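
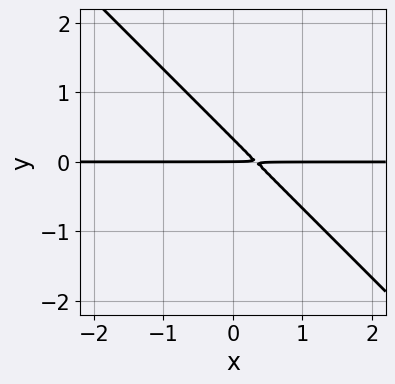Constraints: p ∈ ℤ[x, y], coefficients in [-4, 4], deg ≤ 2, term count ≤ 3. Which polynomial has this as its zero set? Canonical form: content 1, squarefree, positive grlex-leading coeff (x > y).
(a) The degree is 2 — the shape is more complex than any degree-1 curve.
(b) From the visible intercepts: the visible x-axis segment lies entirely on the curve; it crosses the y-axis at the gridline y = 0.
(c) Solving for integer coefficients yields p as stated.

3*x*y + 3*y^2 - y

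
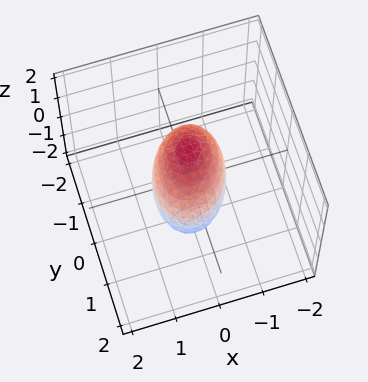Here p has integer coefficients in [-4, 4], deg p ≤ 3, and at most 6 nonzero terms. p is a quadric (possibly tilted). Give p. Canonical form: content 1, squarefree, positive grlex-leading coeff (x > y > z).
The degree is 2 — the shape is more complex than any degree-1 surface.
From the axis intercepts and sections: the z-axis gridline crossings are at z ∈ {-1, 1}; the y-axis gridline crossings are at y ∈ {-1, 1}.
Assembling these constraints gives the stated polynomial.

3*x^2 - x*y + 2*y^2 + y*z + 2*z^2 - 2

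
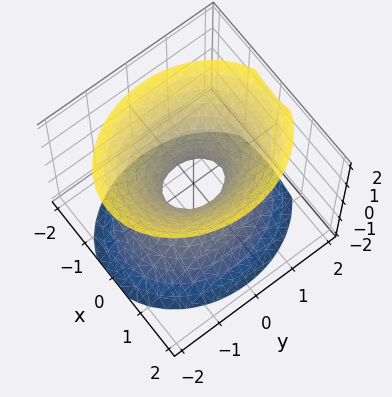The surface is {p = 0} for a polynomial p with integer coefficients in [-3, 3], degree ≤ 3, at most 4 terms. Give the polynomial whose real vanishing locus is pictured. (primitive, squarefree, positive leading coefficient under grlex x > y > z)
3*x^2 + 2*y^2 - 2*z^2 - 1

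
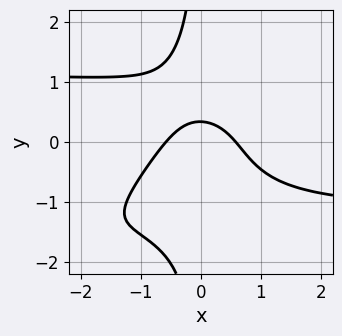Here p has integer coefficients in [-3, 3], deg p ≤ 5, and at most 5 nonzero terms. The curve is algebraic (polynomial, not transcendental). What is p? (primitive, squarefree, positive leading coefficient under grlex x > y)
(a) Degree: the shape is more complex than any degree-3 curve, so deg p = 4.
(b) Matching integer coefficients to the picture gives p.

2*x^2*y^2 - 2*x*y^3 - 3*x^2 - 3*y + 1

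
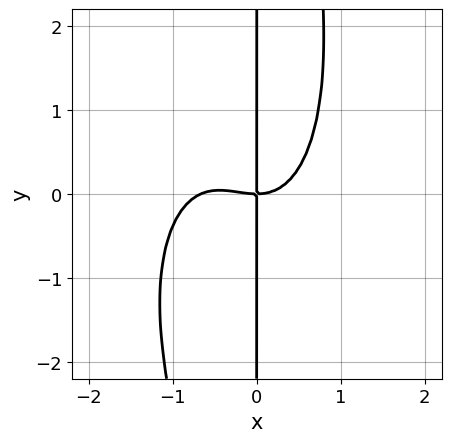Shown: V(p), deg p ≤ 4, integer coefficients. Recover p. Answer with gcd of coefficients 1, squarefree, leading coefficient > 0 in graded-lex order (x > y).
(a) deg p = 4.
(b) From the axis intercepts and sections: one x-axis crossing is at x = 0; every point of the y-axis in the box is on the curve.
(c) Together with the visible shape, these determine p as stated.

3*x^4 + x^2*y^2 + 2*x^3 - 3*x*y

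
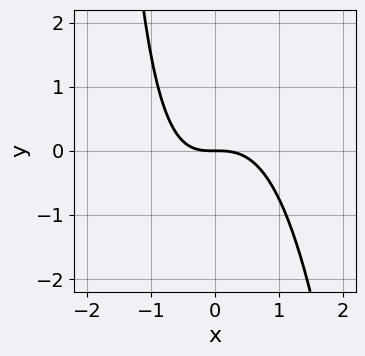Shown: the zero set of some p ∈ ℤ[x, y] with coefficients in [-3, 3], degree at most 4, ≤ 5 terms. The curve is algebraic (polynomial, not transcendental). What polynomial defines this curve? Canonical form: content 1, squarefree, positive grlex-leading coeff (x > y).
3*x^3 + x*y + 3*y

1. Degree: the shape is more complex than any degree-2 curve, so deg p = 3.
2. Against the integer gridlines: it crosses the x-axis at the gridline x = 0; one y-axis crossing is at y = 0.
3. Assembling these constraints gives the stated polynomial.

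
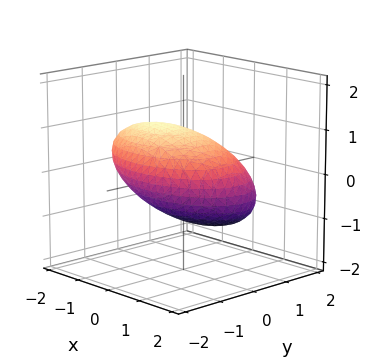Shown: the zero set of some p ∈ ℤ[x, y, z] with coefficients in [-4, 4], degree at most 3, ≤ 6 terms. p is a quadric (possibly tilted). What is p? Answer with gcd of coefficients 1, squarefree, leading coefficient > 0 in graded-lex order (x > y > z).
First, the degree is 2 — a generic line meets the surface in up to 2 points.
Then, from the axis intercepts and sections: the z-axis gridline crossings are at z ∈ {-1, 1}.
Finally, putting this together gives p.

x^2 + x*z + 2*y^2 + y*z + 3*z^2 - 3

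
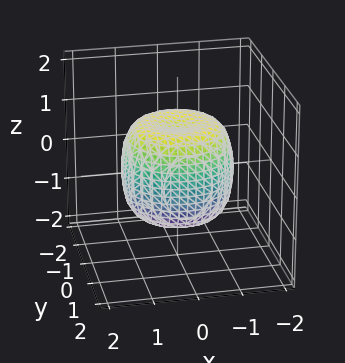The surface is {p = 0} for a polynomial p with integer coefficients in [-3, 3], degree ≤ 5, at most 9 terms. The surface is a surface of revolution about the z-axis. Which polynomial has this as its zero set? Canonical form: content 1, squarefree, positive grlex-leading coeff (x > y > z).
The degree is 4 — the shape is more complex than any degree-3 surface.
Symmetry: the z-axis is an axis of rotation, so x and y enter only as x² + y².
Against the integer gridlines: the z-axis gridline crossings are at z ∈ {-1, 1}; a circular section at z = -1 has radius exactly 1.
The integer polynomial consistent with all of this is the stated p.

x^4 + 2*x^2*y^2 + y^4 - x^2 - y^2 + z^2 - 1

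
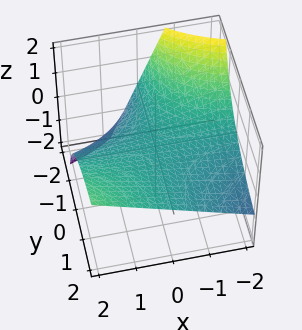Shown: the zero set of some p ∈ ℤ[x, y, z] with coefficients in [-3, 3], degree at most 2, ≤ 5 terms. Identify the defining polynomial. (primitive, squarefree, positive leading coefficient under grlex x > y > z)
1. deg p = 2. No degree-1 surface has this shape.
2. Observable constraints: it crosses the z-axis at the gridline z = 0; every point of the y-axis in the box is on the surface; every point of the x-axis in the box is on the surface.
3. Assembling these constraints gives the stated polynomial.

x*y - y*z - 3*z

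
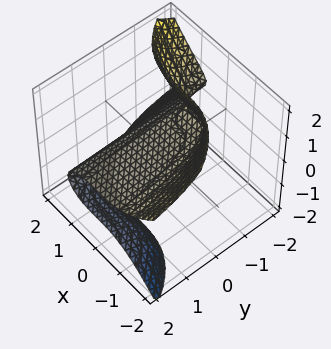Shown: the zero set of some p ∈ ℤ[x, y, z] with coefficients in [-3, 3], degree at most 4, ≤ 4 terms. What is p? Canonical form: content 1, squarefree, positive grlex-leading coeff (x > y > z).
x^3 + 2*y*z^2 + 3*z - 1

Degree: no degree-2 surface has this shape, so deg p = 3.
From the axis intercepts and sections: no y-intercept at any integer in the box; one x-axis crossing is at x = 1.
Matching integer coefficients to the picture gives p.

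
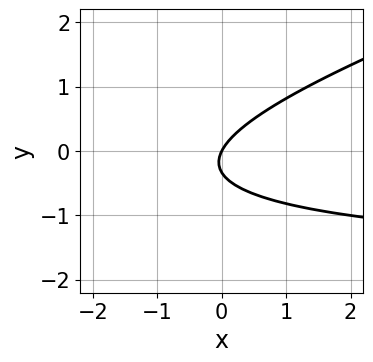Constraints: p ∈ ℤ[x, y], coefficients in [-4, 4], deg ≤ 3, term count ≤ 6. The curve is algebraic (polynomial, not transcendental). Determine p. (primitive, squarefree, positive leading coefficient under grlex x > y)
x*y - 3*y^2 + 2*x - y

First, degree: a generic line meets the curve in up to 2 points, so deg p = 2.
Next, checking where it meets the axes: one y-axis crossing is at y = 0; one x-axis crossing is at x = 0.
Finally, the integer polynomial consistent with all of this is the stated p.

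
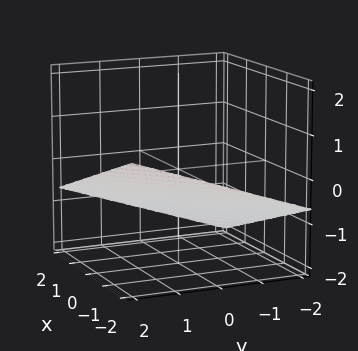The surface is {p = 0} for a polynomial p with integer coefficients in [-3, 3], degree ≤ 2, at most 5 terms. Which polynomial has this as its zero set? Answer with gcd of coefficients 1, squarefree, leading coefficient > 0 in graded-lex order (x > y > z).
x - y + 3*z + 2

1. deg p = 1.
2. From the visible intercepts: it meets the y-axis at y = 2 (among the integer gridlines); one x-axis crossing is at x = -2.
3. The integer polynomial consistent with all of this is the stated p.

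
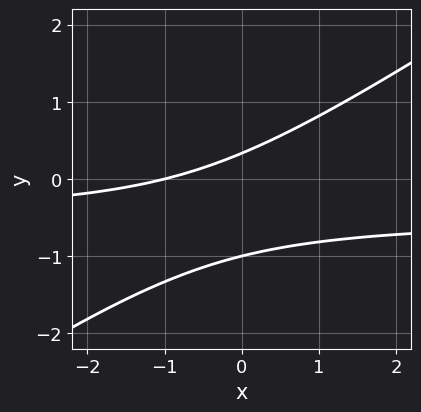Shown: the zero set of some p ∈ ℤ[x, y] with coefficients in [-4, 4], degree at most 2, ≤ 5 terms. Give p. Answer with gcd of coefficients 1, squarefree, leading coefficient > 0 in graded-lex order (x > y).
2*x*y - 3*y^2 + x - 2*y + 1

(a) The degree is 2 — a generic line meets the curve in up to 2 points.
(b) Observable constraints: it meets the y-axis at y = -1 (among the integer gridlines); it crosses the x-axis at the gridline x = -1.
(c) Fitting integer coefficients to these (and the overall shape) gives p.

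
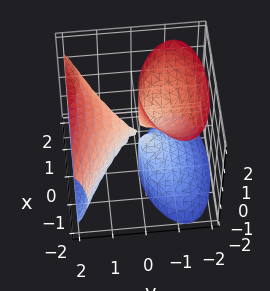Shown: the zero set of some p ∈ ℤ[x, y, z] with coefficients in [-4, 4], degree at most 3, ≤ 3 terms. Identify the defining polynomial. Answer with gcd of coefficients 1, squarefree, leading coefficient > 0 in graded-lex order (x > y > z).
First, there are 3 components. Treating them together as one polynomial.
Next, the degree is 3 — the shape is more complex than any degree-2 surface.
Next, checking where it meets the axes: one x-axis crossing is at x = 0; it crosses the y-axis at the gridline y = 0; the visible z-axis segment lies entirely on the surface.
Finally, putting this together gives p.

y^3 - y*z^2 - x^2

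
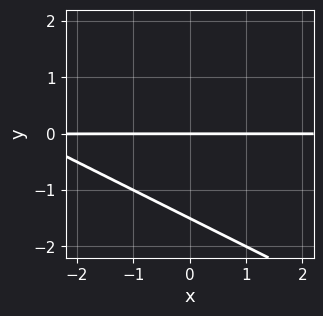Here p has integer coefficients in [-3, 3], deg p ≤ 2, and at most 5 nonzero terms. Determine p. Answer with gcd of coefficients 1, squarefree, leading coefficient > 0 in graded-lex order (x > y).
x*y + 2*y^2 + 3*y

(a) deg p = 2. The shape is more complex than any degree-1 curve.
(b) From the axis intercepts and sections: the visible x-axis segment lies entirely on the curve; one y-axis crossing is at y = 0.
(c) Putting this together gives p.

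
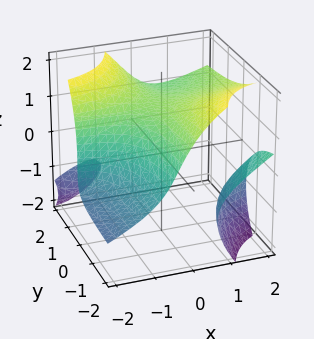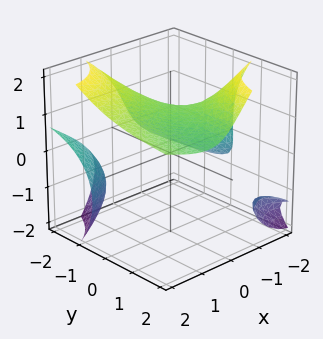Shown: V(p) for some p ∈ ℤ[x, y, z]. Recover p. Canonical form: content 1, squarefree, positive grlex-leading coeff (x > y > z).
x^2*y - 2*x*y*z - z^3 + x + 2

1. There are 3 components. They look like related sheets of one shape, so recover p as a whole.
2. Degree: no degree-2 surface has this shape, so deg p = 3.
3. Observable constraints: it crosses the x-axis at the gridline x = -2; it misses every integer gridline on the y-axis.
4. Solving for integer coefficients yields p as stated.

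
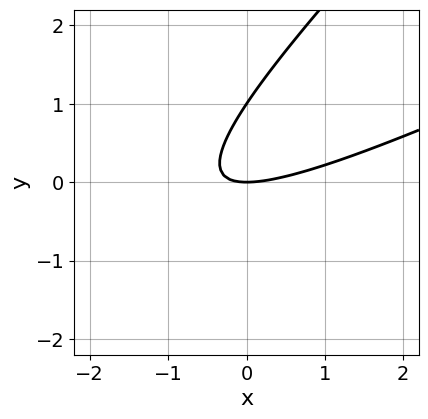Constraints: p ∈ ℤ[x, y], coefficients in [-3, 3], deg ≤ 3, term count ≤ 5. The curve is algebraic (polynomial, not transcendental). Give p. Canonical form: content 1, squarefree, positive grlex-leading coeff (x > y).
x^2 - 3*x*y + 2*y^2 - 2*y

(a) The degree is 2 — no degree-1 curve has this shape.
(b) From the axis intercepts and sections: it crosses the x-axis at the gridline x = 0; the y-axis gridline crossings are at y ∈ {0, 1}.
(c) The integer polynomial consistent with all of this is the stated p.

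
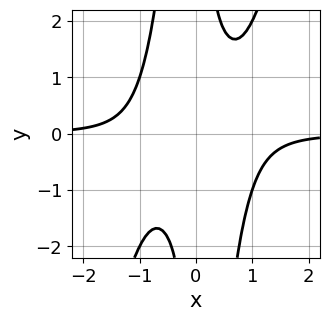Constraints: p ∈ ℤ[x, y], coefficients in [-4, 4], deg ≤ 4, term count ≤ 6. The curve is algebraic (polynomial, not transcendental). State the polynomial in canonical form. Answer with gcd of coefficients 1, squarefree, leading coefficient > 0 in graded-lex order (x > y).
Degree: no degree-3 curve has this shape, so deg p = 4.
Reading off the gridlines: no y-intercept at any integer in the box; no x-intercept at any integer in the box.
Assembling these constraints gives the stated polynomial.

3*x^3*y - x^2*y^2 - 2*x*y + 2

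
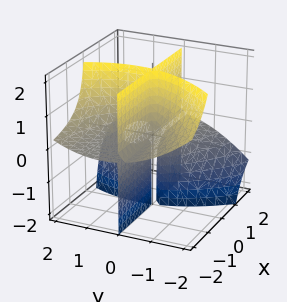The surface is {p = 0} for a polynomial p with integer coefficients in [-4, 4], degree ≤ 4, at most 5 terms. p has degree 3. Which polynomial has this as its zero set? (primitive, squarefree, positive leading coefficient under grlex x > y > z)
3*x*y*z + y^3 - y^2

First, there are 3 components. Treating them together as one polynomial.
Then, the degree is 3 — no degree-2 surface has this shape.
Then, from the visible intercepts: every point of the x-axis in the box is on the surface; one y-axis crossing is at y = 1; every point of the z-axis in the box is on the surface.
Finally, fitting integer coefficients to these (and the overall shape) gives p.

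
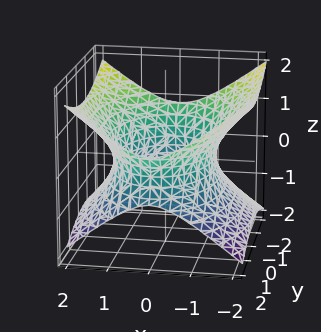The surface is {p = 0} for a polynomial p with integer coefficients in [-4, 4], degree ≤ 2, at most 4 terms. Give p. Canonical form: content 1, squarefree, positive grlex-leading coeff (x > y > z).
2*x^2 + y^2 - 3*z^2 - 3

Degree: one connected sheet with a waist; a quadric, so deg p = 2.
Symmetries: the y ↦ −y reflection is a symmetry, so y appears only in even powers; it's symmetric under x → −x, forcing even powers of x; mirror symmetry z ↦ −z ⇒ only even powers of z.
Against the integer gridlines: no z-intercept at any integer in the box.
The integer polynomial consistent with all of this is the stated p.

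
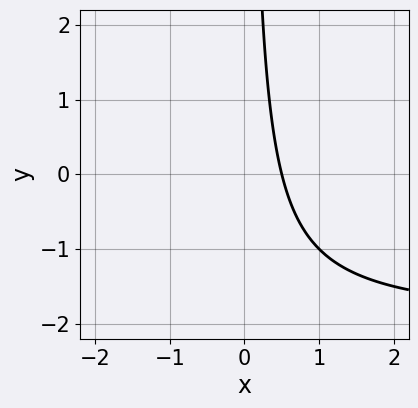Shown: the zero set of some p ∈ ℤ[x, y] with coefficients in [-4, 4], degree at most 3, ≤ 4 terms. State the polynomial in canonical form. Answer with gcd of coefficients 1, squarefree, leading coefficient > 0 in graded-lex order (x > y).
x*y + 2*x - 1

First, deg p = 2. No degree-1 curve has this shape.
Then, from the axis intercepts and sections: it misses every integer gridline on the y-axis.
Finally, matching integer coefficients to the picture gives p.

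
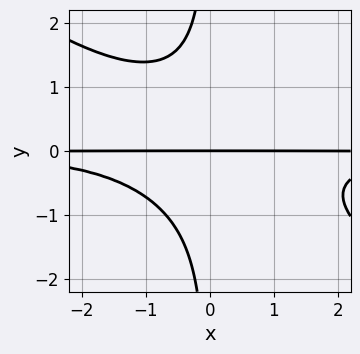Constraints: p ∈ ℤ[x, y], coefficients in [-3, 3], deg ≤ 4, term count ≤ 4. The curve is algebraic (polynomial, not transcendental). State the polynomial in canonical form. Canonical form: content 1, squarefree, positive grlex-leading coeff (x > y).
2*x^2*y^2 + 3*x*y^3 + 3*y

First, the degree is 4 — the shape is more complex than any degree-3 curve.
Next, observable constraints: it meets the y-axis at y = 0 (among the integer gridlines); the visible x-axis segment lies entirely on the curve.
Finally, fitting integer coefficients to these (and the overall shape) gives p.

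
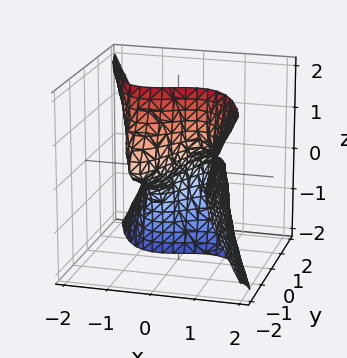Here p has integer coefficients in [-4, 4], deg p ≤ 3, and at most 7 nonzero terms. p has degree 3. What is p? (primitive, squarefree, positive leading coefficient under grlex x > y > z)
1. deg p = 3.
2. From the axis intercepts and sections: it meets the z-axis at z = 0 (among the integer gridlines); one y-axis crossing is at y = 0; the x-axis gridline crossings are at x ∈ {-1, 0, 1}.
3. Fitting integer coefficients to these (and the overall shape) gives p.

3*x^3 + 2*y*z^2 - 3*x + y + 2*z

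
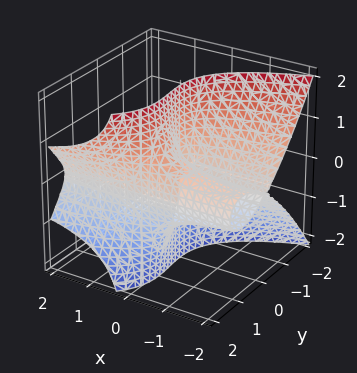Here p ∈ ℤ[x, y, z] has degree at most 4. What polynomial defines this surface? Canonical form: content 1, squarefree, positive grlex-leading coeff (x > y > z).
(a) The degree is 3 — the shape is more complex than any degree-2 surface.
(b) From the visible intercepts: the visible x-axis segment lies entirely on the surface; every point of the z-axis in the box is on the surface.
(c) Together with the visible shape, these determine p as stated.

3*x*z^2 - 2*y^3 + 3*y^2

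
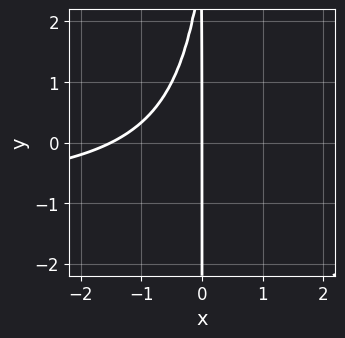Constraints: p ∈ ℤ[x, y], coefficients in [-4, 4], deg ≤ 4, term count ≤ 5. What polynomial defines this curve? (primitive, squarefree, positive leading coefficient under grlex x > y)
1. deg p = 3. No degree-2 curve has this shape.
2. Reading off the gridlines: it meets the x-axis at x = 0 (among the integer gridlines); every point of the y-axis in the box is on the curve.
3. Putting this together gives p.

2*x^2*y + 2*x^2 - x*y + 3*x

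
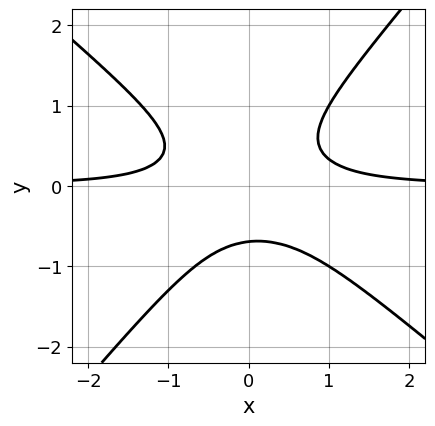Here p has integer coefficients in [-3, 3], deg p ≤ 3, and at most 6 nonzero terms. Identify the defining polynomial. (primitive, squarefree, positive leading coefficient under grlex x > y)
3*x^2*y + x*y^2 - 3*y^3 - 1

First, degree: no degree-2 curve has this shape, so deg p = 3.
Next, checking where it meets the axes: the curve avoids every integer x-axis point in the box.
Finally, these observations pin down the coefficients.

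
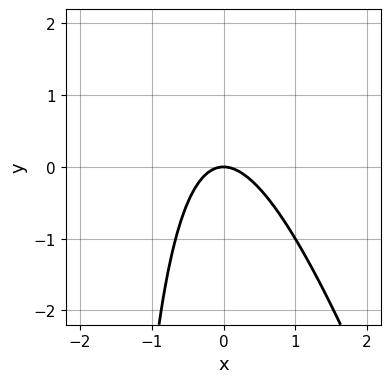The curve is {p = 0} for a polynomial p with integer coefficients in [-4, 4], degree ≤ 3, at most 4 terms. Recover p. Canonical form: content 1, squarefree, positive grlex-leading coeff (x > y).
3*x^2 + x*y + 2*y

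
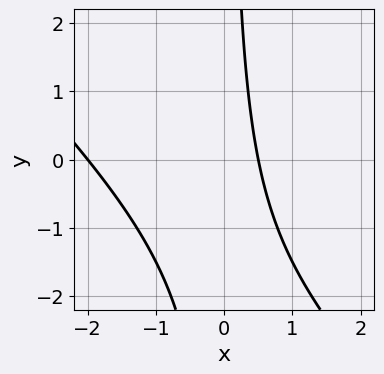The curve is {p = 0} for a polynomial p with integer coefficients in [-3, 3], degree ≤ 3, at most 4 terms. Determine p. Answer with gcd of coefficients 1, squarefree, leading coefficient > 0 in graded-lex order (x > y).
deg p = 2.
From the axis intercepts and sections: it misses every integer gridline on the y-axis; it crosses the x-axis at the gridline x = -2.
These observations pin down the coefficients.

2*x^2 + 2*x*y + 3*x - 2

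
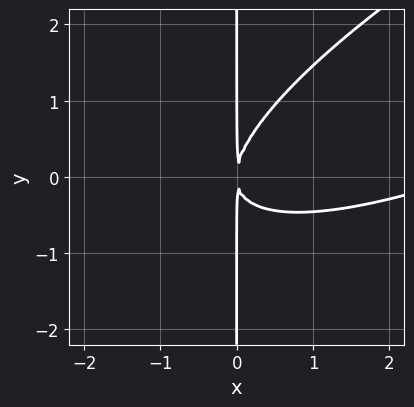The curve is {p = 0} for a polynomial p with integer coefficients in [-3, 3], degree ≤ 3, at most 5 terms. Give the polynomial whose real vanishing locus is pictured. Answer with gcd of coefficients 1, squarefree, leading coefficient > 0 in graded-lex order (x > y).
First, degree: the shape is more complex than any degree-2 curve, so deg p = 3.
Then, observable constraints: the visible y-axis segment lies entirely on the curve.
Finally, assembling these constraints gives the stated polynomial.

x^3 - 3*x^2*y + 3*x*y^2 - 3*x^2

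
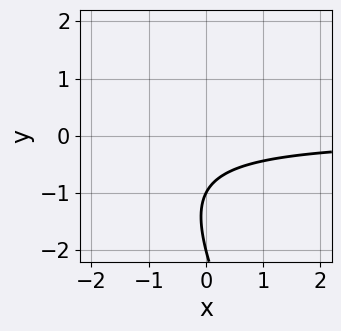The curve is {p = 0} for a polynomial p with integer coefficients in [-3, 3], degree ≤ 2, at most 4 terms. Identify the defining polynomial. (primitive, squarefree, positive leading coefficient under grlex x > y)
(a) The degree is 2 — the shape is more complex than any degree-1 curve.
(b) From the axis intercepts and sections: the y-axis gridline crossings are at y ∈ {-2, -1}; it misses every integer gridline on the x-axis.
(c) These observations pin down the coefficients.

2*x*y + y^2 + 3*y + 2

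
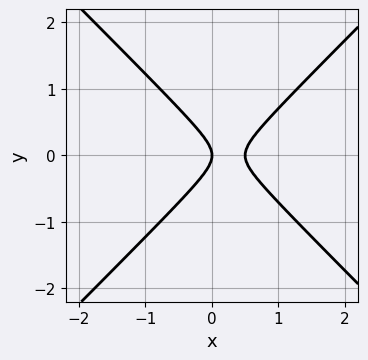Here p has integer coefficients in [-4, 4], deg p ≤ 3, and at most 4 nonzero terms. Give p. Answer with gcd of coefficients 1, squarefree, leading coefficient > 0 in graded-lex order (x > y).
2*x^2 - 2*y^2 - x

(a) The degree is 2 — no degree-1 curve has this shape.
(b) Symmetries: the y ↦ −y reflection is a symmetry, so y appears only in even powers.
(c) Checking where it meets the axes: one x-axis crossing is at x = 0; it meets the y-axis at y = 0 (among the integer gridlines).
(d) Fitting integer coefficients to these (and the overall shape) gives p.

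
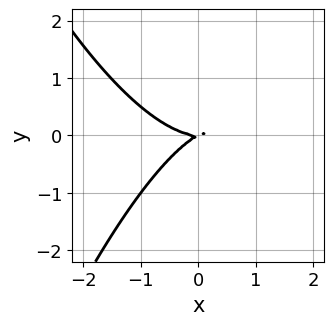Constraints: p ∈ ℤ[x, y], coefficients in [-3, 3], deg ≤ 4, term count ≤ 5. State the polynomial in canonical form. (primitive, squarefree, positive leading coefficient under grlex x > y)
x^3 - x*y + 2*y^2

(a) The degree is 3 — no degree-2 curve has this shape.
(b) Checking where it meets the axes: it crosses the y-axis at the gridline y = 0; it crosses the x-axis at the gridline x = 0.
(c) Assembling these constraints gives the stated polynomial.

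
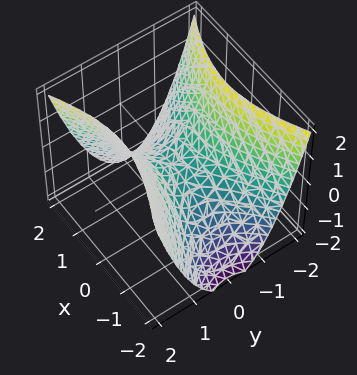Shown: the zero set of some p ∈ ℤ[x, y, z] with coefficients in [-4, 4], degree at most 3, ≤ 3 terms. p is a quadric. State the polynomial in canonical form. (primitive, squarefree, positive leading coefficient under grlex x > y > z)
First, deg p = 2.
Next, symmetries: the y ↦ −y reflection is a symmetry, so y appears only in even powers; the x ↦ −x reflection is a symmetry, so x appears only in even powers.
Then, observable constraints: it meets the y-axis at y = 0 (among the integer gridlines); it crosses the z-axis at the gridline z = 0; one x-axis crossing is at x = 0.
Finally, assembling these constraints gives the stated polynomial.

x^2 - 2*y^2 + 2*z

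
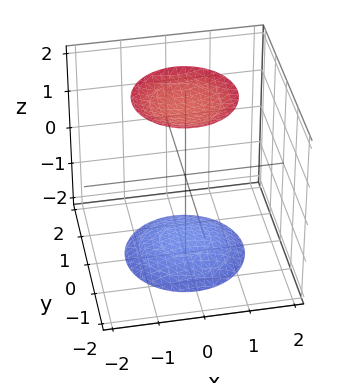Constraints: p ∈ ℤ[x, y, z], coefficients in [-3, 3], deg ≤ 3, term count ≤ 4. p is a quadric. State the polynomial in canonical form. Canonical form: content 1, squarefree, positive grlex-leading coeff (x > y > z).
There are 2 components.
Degree: two separate bowl-shaped sheets opening away from each other; a quadric, so deg p = 2.
Symmetries: every cross-section ⟂ z is a circle, so x, y appear only via x² + y²; mirror symmetry z ↦ −z ⇒ only even powers of z.
From the visible intercepts: it misses every integer gridline on the x-axis; a circular section at z = 2 has radius exactly 1; the surface avoids every integer y-axis point in the box.
These observations pin down the coefficients.

x^2 + y^2 - z^2 + 3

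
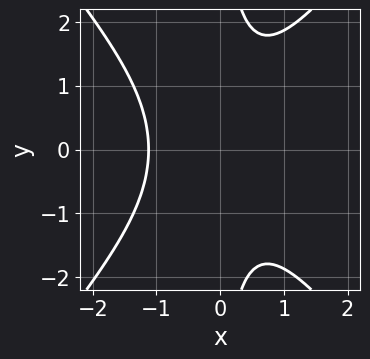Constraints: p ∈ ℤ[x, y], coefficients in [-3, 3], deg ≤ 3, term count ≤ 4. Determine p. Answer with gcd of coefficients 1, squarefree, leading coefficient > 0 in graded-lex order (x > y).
(a) Degree: no degree-2 curve has this shape, so deg p = 3.
(b) Symmetries: it's symmetric under y → −y, forcing even powers of y.
(c) Reading off the gridlines: no y-intercept at any integer in the box.
(d) Fitting integer coefficients to these (and the overall shape) gives p.

3*x^3 - 2*x*y^2 + x^2 + 3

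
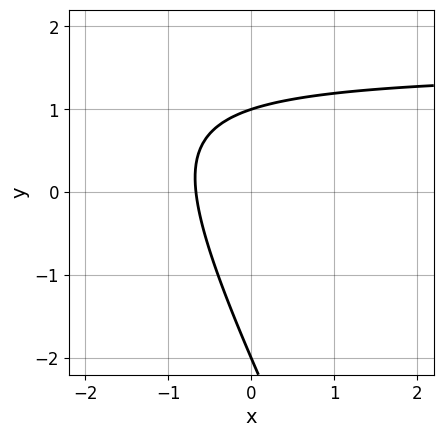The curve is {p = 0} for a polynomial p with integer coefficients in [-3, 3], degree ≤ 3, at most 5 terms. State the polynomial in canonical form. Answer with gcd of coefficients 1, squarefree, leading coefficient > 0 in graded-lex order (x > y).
2*x*y + y^2 - 3*x + y - 2

deg p = 2. The shape is more complex than any degree-1 curve.
Against the integer gridlines: among the integer gridlines, it crosses the y-axis at y ∈ {-2, 1}.
Together with the visible shape, these determine p as stated.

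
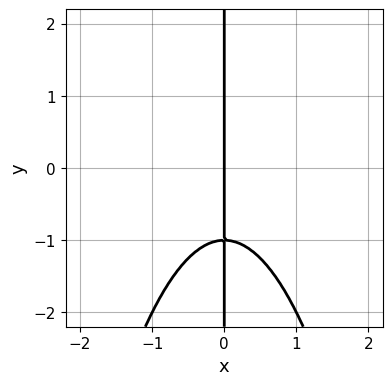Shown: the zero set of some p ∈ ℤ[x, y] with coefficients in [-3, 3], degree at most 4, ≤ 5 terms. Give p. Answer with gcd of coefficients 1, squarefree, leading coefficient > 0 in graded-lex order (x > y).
x^3 + x*y + x

1. The degree is 3 — the shape is more complex than any degree-2 curve.
2. Observable constraints: the visible y-axis segment lies entirely on the curve; it crosses the x-axis at the gridline x = 0.
3. These observations pin down the coefficients.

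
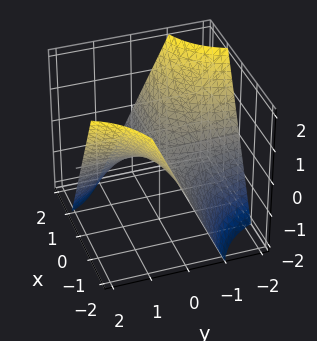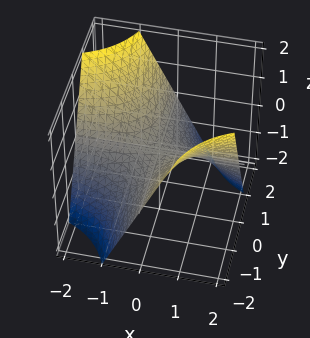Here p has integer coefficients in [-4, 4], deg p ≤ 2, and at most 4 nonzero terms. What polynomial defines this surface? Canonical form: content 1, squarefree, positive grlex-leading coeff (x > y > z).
x*y + z

1. Degree: a hyperbolic paraboloid; a quadric, so deg p = 2.
2. From the axis intercepts and sections: the visible x-axis segment lies entirely on the surface; it meets the z-axis at z = 0 (among the integer gridlines); the visible y-axis segment lies entirely on the surface.
3. Together with the visible shape, these determine p as stated.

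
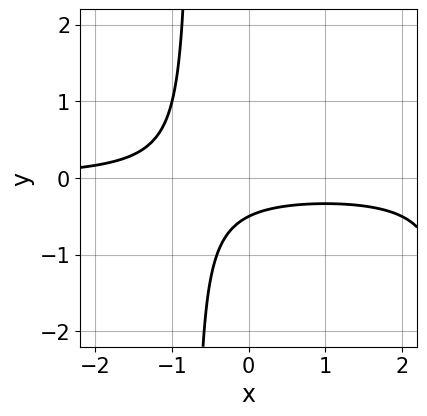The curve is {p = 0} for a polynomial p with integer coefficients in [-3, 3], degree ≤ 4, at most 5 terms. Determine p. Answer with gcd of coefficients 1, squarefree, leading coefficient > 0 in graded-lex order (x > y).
x^2*y - 2*x*y - 2*y - 1

1. The degree is 3 — the shape is more complex than any degree-2 curve.
2. Observable constraints: no x-intercept at any integer in the box.
3. Matching integer coefficients to the picture gives p.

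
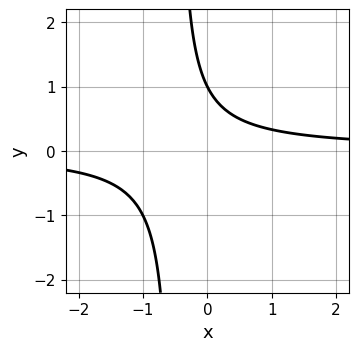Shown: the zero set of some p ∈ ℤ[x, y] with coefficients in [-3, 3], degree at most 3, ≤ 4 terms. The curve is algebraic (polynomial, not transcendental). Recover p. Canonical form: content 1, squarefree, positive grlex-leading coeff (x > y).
2*x*y + y - 1

Degree: the shape is more complex than any degree-1 curve, so deg p = 2.
Observable constraints: it meets the y-axis at y = 1 (among the integer gridlines); it misses every integer gridline on the x-axis.
Putting this together gives p.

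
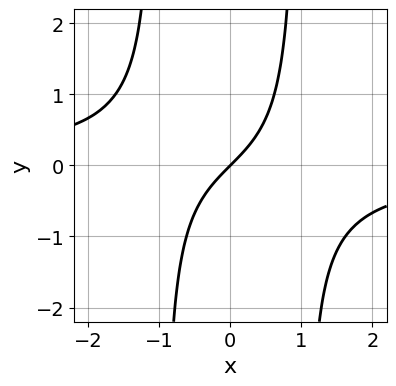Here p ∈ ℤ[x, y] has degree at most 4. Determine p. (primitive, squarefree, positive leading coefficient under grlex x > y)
x^2*y + x - y

1. Degree: no degree-2 curve has this shape, so deg p = 3.
2. From the axis intercepts and sections: it crosses the y-axis at the gridline y = 0; it meets the x-axis at x = 0 (among the integer gridlines).
3. These observations pin down the coefficients.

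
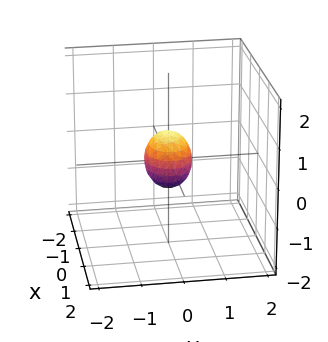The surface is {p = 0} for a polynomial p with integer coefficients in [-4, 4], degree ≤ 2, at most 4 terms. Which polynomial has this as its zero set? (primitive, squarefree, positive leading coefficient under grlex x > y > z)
1. The degree is 2 — bounded and convex; a quadric.
2. Symmetries: the z ↦ −z reflection is a symmetry, so z appears only in even powers; it's symmetric under y → −y, forcing even powers of y; the x ↦ −x reflection is a symmetry, so x appears only in even powers.
3. Assembling these constraints gives the stated polynomial.

2*x^2 + 3*y^2 + 2*z^2 - 1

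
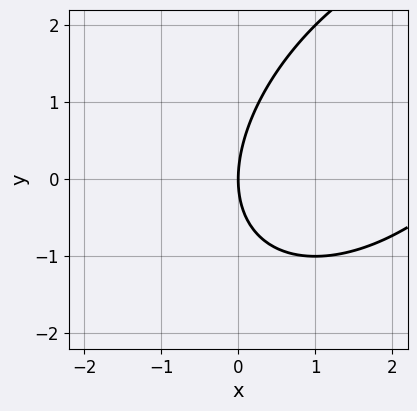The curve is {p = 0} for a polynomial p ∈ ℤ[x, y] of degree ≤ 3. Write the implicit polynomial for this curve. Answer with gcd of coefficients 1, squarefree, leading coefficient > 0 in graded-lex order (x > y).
x^2 - x*y + y^2 - 3*x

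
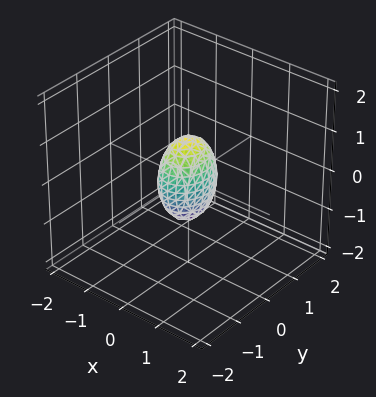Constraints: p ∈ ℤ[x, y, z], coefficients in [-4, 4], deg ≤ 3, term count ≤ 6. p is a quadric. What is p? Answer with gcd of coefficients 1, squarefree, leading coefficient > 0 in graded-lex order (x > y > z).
3*x^2 + 2*y^2 + z^2 - 1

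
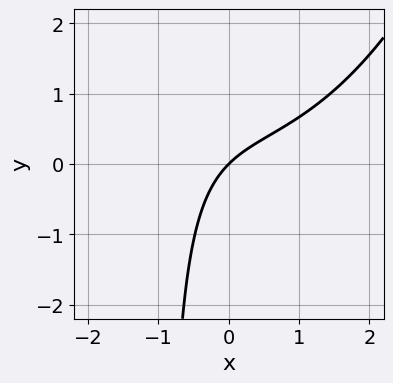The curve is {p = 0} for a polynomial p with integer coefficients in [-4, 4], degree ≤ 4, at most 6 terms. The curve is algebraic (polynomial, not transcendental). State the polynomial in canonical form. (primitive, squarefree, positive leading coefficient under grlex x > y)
(a) deg p = 3. No degree-2 curve has this shape.
(b) Observable constraints: it meets the y-axis at y = 0 (among the integer gridlines); one x-axis crossing is at x = 0.
(c) Solving for integer coefficients yields p as stated.

x^3 - 3*x*y + 3*x - 3*y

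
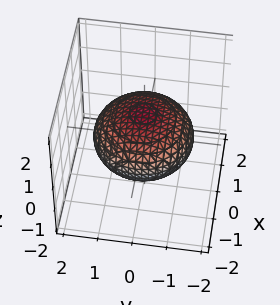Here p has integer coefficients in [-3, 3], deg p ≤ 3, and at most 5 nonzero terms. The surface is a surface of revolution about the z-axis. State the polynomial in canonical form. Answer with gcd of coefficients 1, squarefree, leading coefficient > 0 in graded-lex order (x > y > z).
x^2 + y^2 + 2*z^2 - 2

First, degree: the shape is more complex than any degree-1 surface, so deg p = 2.
Next, symmetry: the z-axis is an axis of rotation, so x and y enter only as x² + y².
Then, from the visible intercepts: a circular section at z = 0 has radius between 1 and 2; the z-axis gridline crossings are at z ∈ {-1, 1}.
Finally, putting this together gives p.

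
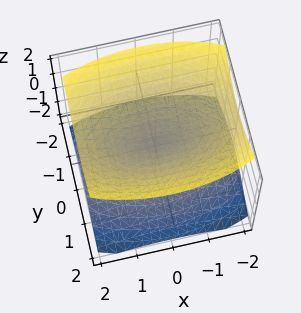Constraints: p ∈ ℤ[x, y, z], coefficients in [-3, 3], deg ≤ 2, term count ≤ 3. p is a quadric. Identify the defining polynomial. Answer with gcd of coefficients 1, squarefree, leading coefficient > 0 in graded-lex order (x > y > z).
x^2 + 3*y^2 - 3*z^2

First, there are 2 components.
Then, degree: two nappes meeting at a single point; a quadric, so deg p = 2.
Then, symmetries: it's symmetric under z → −z, forcing even powers of z; it's symmetric under y → −y, forcing even powers of y; it's symmetric under x → −x, forcing even powers of x.
Then, observable constraints: one x-axis crossing is at x = 0; one z-axis crossing is at z = 0; it crosses the y-axis at the gridline y = 0.
Finally, the integer polynomial consistent with all of this is the stated p.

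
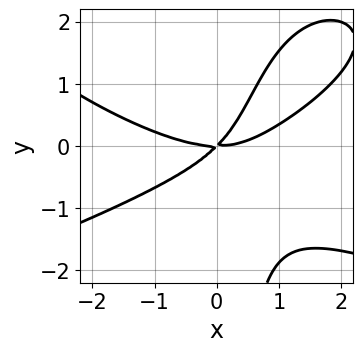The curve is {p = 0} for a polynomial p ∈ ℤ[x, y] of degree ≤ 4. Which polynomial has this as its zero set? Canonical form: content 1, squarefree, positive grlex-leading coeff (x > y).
Degree: a generic line meets the curve in up to 4 points, so deg p = 4.
Observable constraints: it crosses the x-axis at the gridline x = 0; one y-axis crossing is at y = 0.
Assembling these constraints gives the stated polynomial.

x*y^3 + x^3 - 3*x*y^2 - 3*x*y + 3*y^2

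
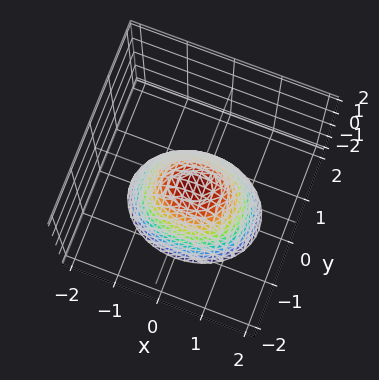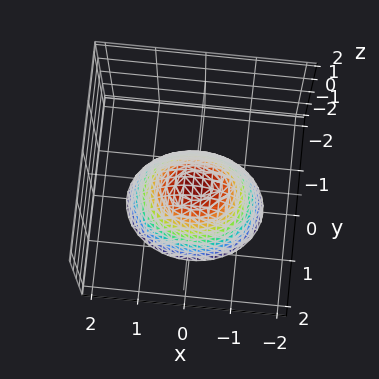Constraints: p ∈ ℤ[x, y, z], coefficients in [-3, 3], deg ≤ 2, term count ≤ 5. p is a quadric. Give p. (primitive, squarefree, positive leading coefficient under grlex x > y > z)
1. deg p = 2. A single bowl opening along one axis; a quadric.
2. Symmetries: the y ↦ −y reflection is a symmetry, so y appears only in even powers; the x ↦ −x reflection is a symmetry, so x appears only in even powers.
3. From the axis intercepts and sections: it crosses the x-axis at the gridline x = 0; it crosses the y-axis at the gridline y = 0.
4. Matching integer coefficients to the picture gives p.

2*x^2 + 3*y^2 + 2*z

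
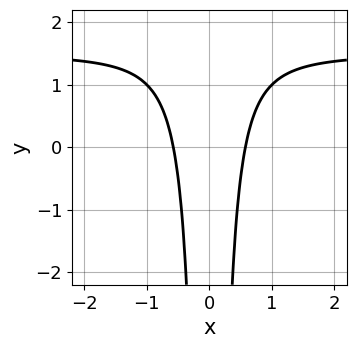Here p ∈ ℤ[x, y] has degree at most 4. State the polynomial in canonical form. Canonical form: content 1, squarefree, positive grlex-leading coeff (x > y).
2*x^2*y - 3*x^2 + 1

(a) Degree: no degree-2 curve has this shape, so deg p = 3.
(b) Symmetries: mirror symmetry x ↦ −x ⇒ only even powers of x.
(c) From the visible intercepts: it misses every integer gridline on the y-axis.
(d) Matching integer coefficients to the picture gives p.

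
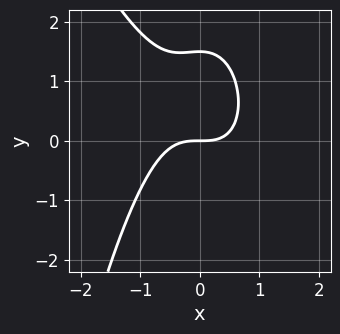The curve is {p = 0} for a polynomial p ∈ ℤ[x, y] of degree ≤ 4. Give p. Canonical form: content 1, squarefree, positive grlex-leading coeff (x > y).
1. Degree: a generic line meets the curve in up to 3 points, so deg p = 3.
2. Against the integer gridlines: it crosses the x-axis at the gridline x = 0; it crosses the y-axis at the gridline y = 0.
3. The integer polynomial consistent with all of this is the stated p.

3*x^3 + x^2*y + 2*y^2 - 3*y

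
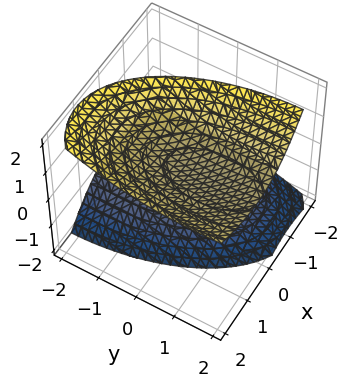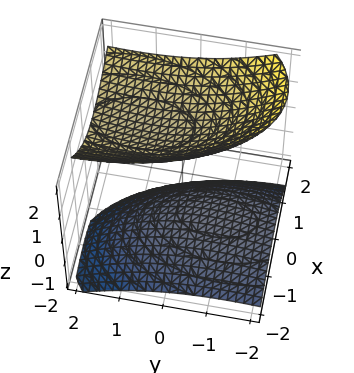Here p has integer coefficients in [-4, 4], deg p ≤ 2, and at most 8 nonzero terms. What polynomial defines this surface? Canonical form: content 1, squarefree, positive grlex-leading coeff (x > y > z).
3*x^2 - 3*x*z + y^2 - 2*y*z - 3*z^2 + 3

There are 2 components.
deg p = 2.
Reading off the gridlines: among the integer gridlines, it crosses the z-axis at z ∈ {-1, 1}; the surface avoids every integer x-axis point in the box; it misses every integer gridline on the y-axis.
The integer polynomial consistent with all of this is the stated p.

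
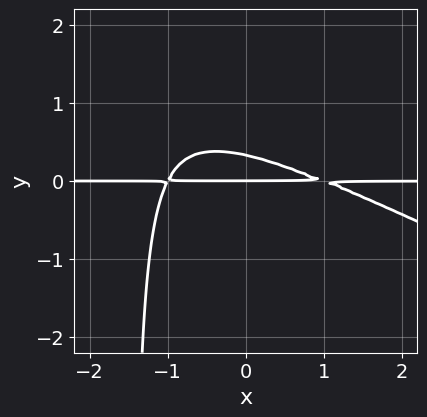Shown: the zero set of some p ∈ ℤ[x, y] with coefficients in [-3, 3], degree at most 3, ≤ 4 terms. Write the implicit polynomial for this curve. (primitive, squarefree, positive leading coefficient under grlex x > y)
x^2*y + 2*x*y^2 + 3*y^2 - y

Degree: the shape is more complex than any degree-2 curve, so deg p = 3.
Against the integer gridlines: the visible x-axis segment lies entirely on the curve; it crosses the y-axis at the gridline y = 0.
Solving for integer coefficients yields p as stated.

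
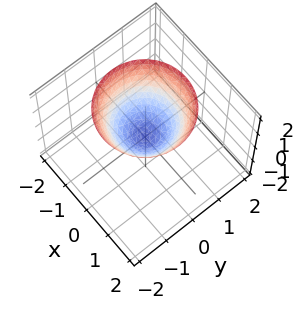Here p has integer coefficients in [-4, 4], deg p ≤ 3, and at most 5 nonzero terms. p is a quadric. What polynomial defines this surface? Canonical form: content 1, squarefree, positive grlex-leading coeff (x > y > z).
x^2 + y^2 - z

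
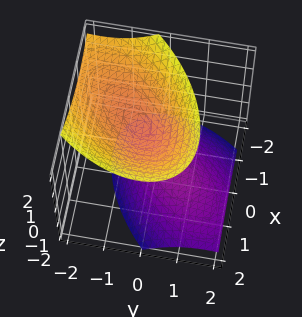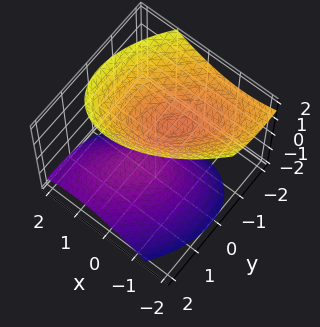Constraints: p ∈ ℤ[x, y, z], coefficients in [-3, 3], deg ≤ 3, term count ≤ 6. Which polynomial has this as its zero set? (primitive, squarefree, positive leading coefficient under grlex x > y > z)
1. The picture has 2 separate pieces.
2. The degree is 2 — a generic line meets the surface in up to 2 points.
3. From the axis intercepts and sections: no y-intercept at any integer in the box; it misses every integer gridline on the x-axis.
4. The integer polynomial consistent with all of this is the stated p.

3*x^2 - 3*x*y + 3*y^2 + 3*y*z - 3*z^2 + 2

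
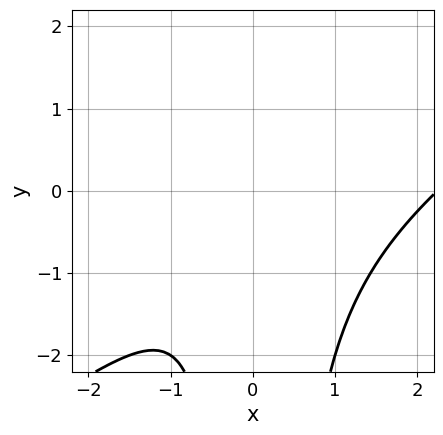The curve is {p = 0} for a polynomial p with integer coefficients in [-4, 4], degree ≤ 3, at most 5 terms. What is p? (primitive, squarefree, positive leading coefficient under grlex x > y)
(a) deg p = 3.
(b) Reading off the gridlines: it misses every integer gridline on the x-axis; the curve avoids every integer y-axis point in the box.
(c) Solving for integer coefficients yields p as stated.

2*x^3 - 3*x^2*y - 3*x^2 - 2*x - 3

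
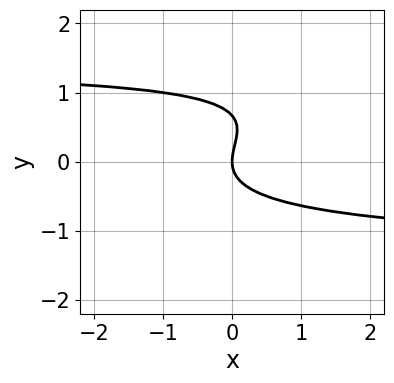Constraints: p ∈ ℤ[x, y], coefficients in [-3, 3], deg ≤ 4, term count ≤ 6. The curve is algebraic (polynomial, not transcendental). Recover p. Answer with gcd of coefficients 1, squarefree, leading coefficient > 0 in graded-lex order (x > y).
First, the degree is 3 — the shape is more complex than any degree-2 curve.
Next, observable constraints: one x-axis crossing is at x = 0; it crosses the y-axis at the gridline y = 0.
Finally, the integer polynomial consistent with all of this is the stated p.

x*y^2 - 3*y^3 + 2*y^2 - 2*x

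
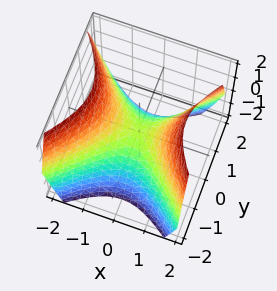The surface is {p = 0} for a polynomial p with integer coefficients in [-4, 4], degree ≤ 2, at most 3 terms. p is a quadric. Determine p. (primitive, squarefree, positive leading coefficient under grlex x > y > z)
x^2 - y^2 - z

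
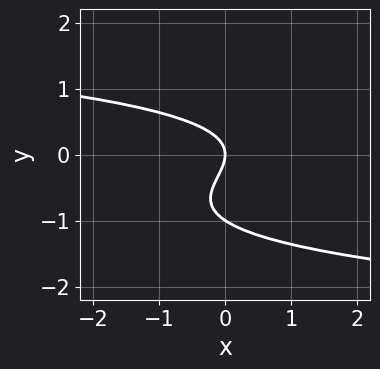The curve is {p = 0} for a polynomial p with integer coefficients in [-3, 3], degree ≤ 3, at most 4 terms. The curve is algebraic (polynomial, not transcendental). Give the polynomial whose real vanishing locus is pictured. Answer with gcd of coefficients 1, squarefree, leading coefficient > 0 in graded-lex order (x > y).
3*y^3 + 3*y^2 + 2*x

First, deg p = 3. The shape is more complex than any degree-2 curve.
Then, from the axis intercepts and sections: among the integer gridlines, it crosses the y-axis at y ∈ {-1, 0}; one x-axis crossing is at x = 0.
Finally, assembling these constraints gives the stated polynomial.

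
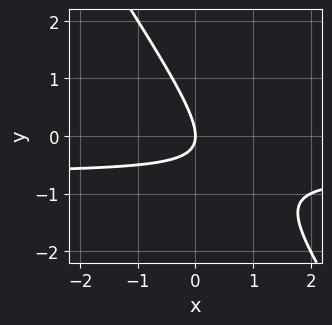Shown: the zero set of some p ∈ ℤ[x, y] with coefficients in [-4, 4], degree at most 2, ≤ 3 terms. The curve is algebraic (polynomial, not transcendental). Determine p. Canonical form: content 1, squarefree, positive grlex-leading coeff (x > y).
3*x*y + 2*y^2 + 2*x

(a) deg p = 2. A generic line meets the curve in up to 2 points.
(b) From the visible intercepts: one x-axis crossing is at x = 0; it meets the y-axis at y = 0 (among the integer gridlines).
(c) Solving for integer coefficients yields p as stated.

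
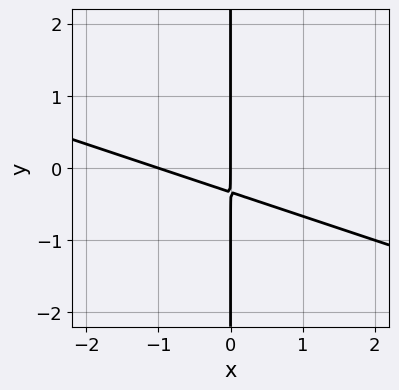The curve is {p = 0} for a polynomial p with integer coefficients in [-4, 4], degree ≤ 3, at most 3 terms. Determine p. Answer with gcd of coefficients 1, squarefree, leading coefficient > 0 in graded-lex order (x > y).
First, deg p = 2. No degree-1 curve has this shape.
Then, from the visible intercepts: the visible y-axis segment lies entirely on the curve; among the integer gridlines, it crosses the x-axis at x ∈ {-1, 0}.
Finally, assembling these constraints gives the stated polynomial.

x^2 + 3*x*y + x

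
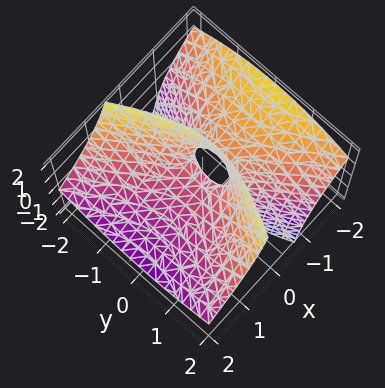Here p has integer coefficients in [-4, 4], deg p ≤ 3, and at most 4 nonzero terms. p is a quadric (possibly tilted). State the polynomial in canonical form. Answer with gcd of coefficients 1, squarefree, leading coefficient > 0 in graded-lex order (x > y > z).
1. deg p = 2. The shape is more complex than any degree-1 surface.
2. Reading off the gridlines: it crosses the z-axis at the gridline z = 0; it crosses the x-axis at the gridline x = 0; it crosses the y-axis at the gridline y = 0.
3. Putting this together gives p.

2*x^2 + 3*x*z - y^2 + z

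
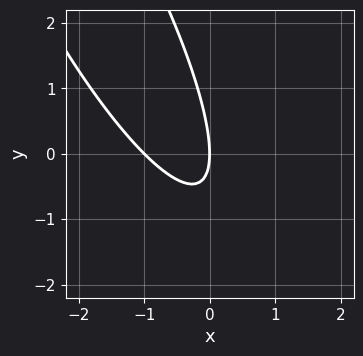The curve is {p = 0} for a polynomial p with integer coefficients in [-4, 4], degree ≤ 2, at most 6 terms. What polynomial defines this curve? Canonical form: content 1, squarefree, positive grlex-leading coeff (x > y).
1. The degree is 2 — no degree-1 curve has this shape.
2. Against the integer gridlines: among the integer gridlines, it crosses the x-axis at x ∈ {-1, 0}; it crosses the y-axis at the gridline y = 0.
3. These observations pin down the coefficients.

3*x^2 + 3*x*y + y^2 + 3*x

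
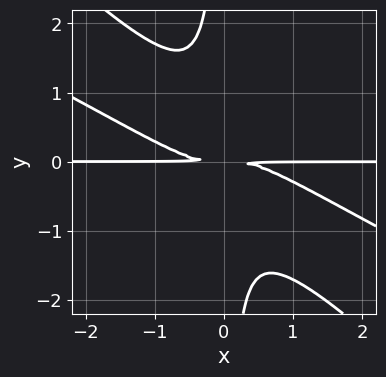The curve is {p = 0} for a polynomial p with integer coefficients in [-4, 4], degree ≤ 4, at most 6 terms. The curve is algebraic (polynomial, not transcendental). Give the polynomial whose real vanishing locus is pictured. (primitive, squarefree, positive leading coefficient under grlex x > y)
x^3*y + 3*x^2*y^2 + 2*x*y^3 + y^2

(a) Degree: a generic line meets the curve in up to 4 points, so deg p = 4.
(b) Checking where it meets the axes: every point of the x-axis in the box is on the curve.
(c) These observations pin down the coefficients.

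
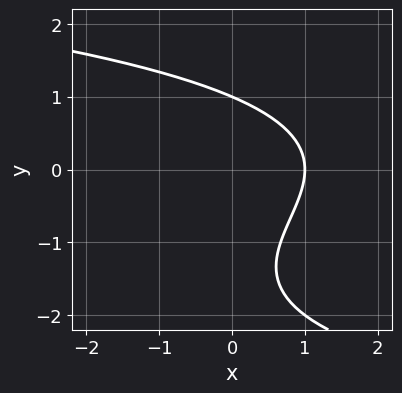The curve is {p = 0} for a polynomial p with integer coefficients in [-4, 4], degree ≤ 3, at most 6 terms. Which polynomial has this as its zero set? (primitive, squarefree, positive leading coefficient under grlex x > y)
y^3 + 2*y^2 + 3*x - 3

1. deg p = 3. A generic line meets the curve in up to 3 points.
2. Checking where it meets the axes: one y-axis crossing is at y = 1; one x-axis crossing is at x = 1.
3. Putting this together gives p.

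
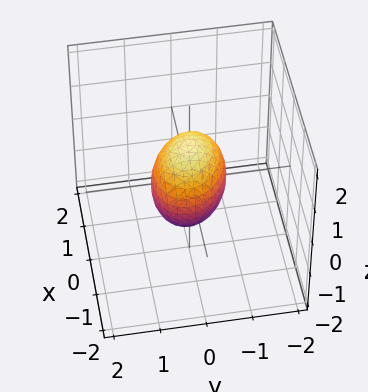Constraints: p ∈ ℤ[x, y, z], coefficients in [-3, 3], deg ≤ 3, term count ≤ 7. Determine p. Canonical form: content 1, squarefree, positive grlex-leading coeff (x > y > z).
First, deg p = 2. A generic line meets the surface in up to 2 points.
Next, from the axis intercepts and sections: among the integer gridlines, it crosses the z-axis at z ∈ {-1, 1}; the x-axis gridline crossings are at x ∈ {-1, 1}.
Finally, fitting integer coefficients to these (and the overall shape) gives p.

2*x^2 + x*y + 3*y^2 + 2*z^2 - 2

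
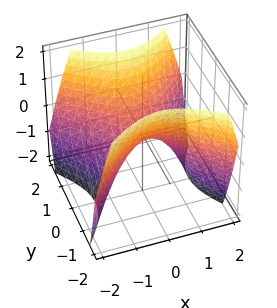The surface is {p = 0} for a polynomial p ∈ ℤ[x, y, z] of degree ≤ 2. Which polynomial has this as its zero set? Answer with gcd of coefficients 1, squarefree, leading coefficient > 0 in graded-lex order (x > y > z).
First, deg p = 2. A hyperbolic paraboloid; a quadric.
Next, symmetries: mirror symmetry y ↦ −y ⇒ only even powers of y; mirror symmetry x ↦ −x ⇒ only even powers of x.
Next, from the axis intercepts and sections: it meets the y-axis at y = 0 (among the integer gridlines); it crosses the x-axis at the gridline x = 0; it crosses the z-axis at the gridline z = 0.
Finally, putting this together gives p.

x^2 - y^2 + z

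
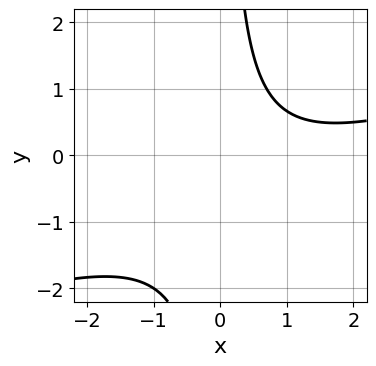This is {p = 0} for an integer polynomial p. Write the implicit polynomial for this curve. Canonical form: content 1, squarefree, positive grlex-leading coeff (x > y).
x^2 - 3*x*y - 2*x + 3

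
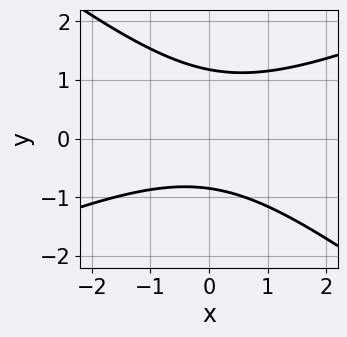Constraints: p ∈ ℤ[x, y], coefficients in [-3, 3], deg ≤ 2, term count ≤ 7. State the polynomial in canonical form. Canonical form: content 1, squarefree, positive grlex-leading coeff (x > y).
x^2 - x*y - 3*y^2 + y + 3

1. Degree: the shape is more complex than any degree-1 curve, so deg p = 2.
2. Reading off the gridlines: it misses every integer gridline on the x-axis.
3. Matching integer coefficients to the picture gives p.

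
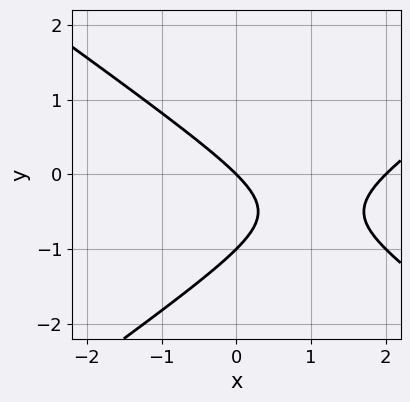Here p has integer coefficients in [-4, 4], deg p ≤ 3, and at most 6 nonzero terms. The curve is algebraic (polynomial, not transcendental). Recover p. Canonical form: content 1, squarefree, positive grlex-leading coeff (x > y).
1. deg p = 2.
2. Against the integer gridlines: among the integer gridlines, it crosses the y-axis at y ∈ {-1, 0}; among the integer gridlines, it crosses the x-axis at x ∈ {0, 2}.
3. Fitting integer coefficients to these (and the overall shape) gives p.

x^2 - 2*y^2 - 2*x - 2*y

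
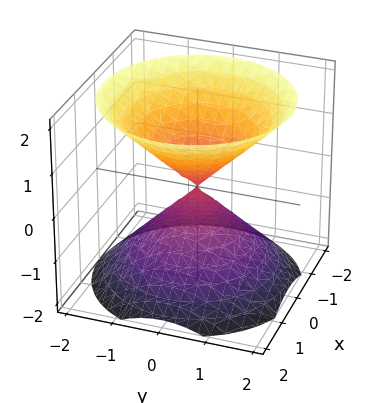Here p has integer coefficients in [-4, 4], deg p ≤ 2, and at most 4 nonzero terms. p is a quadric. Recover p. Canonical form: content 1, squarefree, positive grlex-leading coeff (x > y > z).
x^2 + y^2 - z^2

There are 2 components. Treating them together as one polynomial.
deg p = 2. A double cone through the origin; a quadric.
Symmetries: it's symmetric under z → −z, forcing even powers of z; every cross-section ⟂ z is a circle, so x, y appear only via x² + y².
From the axis intercepts and sections: it crosses the x-axis at the gridline x = 0; a circular section at z = -1 has radius exactly 1; it crosses the z-axis at the gridline z = 0; it meets the y-axis at y = 0 (among the integer gridlines).
These observations pin down the coefficients.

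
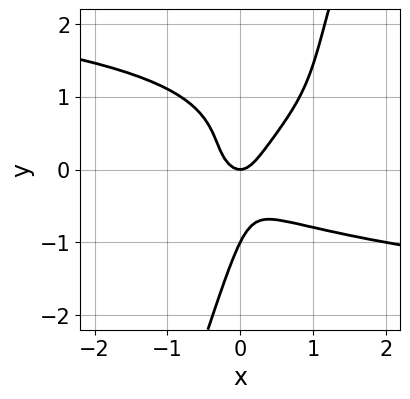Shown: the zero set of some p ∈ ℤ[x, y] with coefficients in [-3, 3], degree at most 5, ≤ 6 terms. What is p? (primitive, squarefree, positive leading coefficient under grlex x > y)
3*x*y^3 - y^4 - 3*x*y^2 + 3*x^2 - y

(a) deg p = 4. The shape is more complex than any degree-3 curve.
(b) From the visible intercepts: the y-axis gridline crossings are at y ∈ {-1, 0}; it meets the x-axis at x = 0 (among the integer gridlines).
(c) Matching integer coefficients to the picture gives p.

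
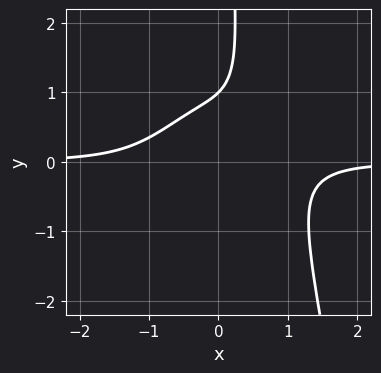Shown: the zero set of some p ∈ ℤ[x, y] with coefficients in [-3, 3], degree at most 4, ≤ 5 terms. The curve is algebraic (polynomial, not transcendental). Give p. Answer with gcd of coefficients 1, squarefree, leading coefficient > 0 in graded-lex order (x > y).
3*x^3*y + 2*x*y^2 - 2*y + 2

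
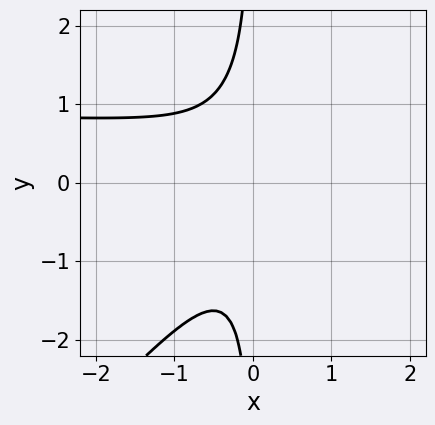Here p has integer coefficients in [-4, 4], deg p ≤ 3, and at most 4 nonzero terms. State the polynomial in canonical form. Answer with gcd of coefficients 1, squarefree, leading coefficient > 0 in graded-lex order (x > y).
First, deg p = 3. The shape is more complex than any degree-2 curve.
Then, from the visible intercepts: no y-intercept at any integer in the box; no x-intercept at any integer in the box.
Finally, the integer polynomial consistent with all of this is the stated p.

3*x^2*y - 3*x*y^2 - 3*x^2 - 2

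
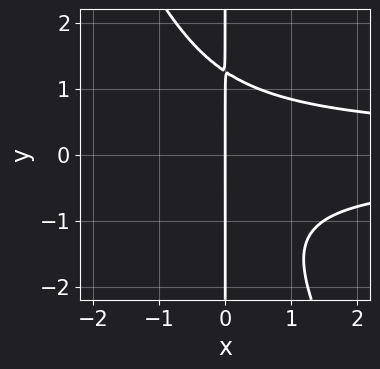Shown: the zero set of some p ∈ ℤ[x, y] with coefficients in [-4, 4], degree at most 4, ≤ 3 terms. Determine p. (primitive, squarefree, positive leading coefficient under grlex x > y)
2*x^2*y^2 + x*y^3 - 2*x

1. Degree: no degree-3 curve has this shape, so deg p = 4.
2. From the axis intercepts and sections: every point of the y-axis in the box is on the curve; one x-axis crossing is at x = 0.
3. Matching integer coefficients to the picture gives p.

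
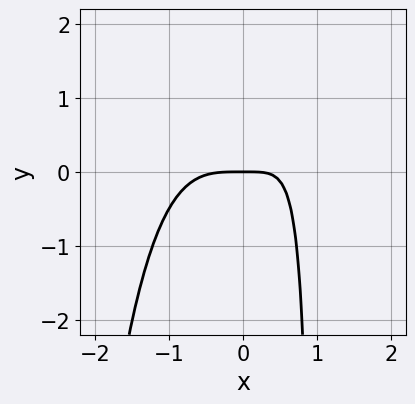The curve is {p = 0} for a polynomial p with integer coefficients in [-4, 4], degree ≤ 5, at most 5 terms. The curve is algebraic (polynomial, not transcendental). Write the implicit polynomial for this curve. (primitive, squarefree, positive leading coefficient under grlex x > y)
x^4 - x*y + y

First, deg p = 4.
Next, checking where it meets the axes: it crosses the x-axis at the gridline x = 0; it meets the y-axis at y = 0 (among the integer gridlines).
Finally, fitting integer coefficients to these (and the overall shape) gives p.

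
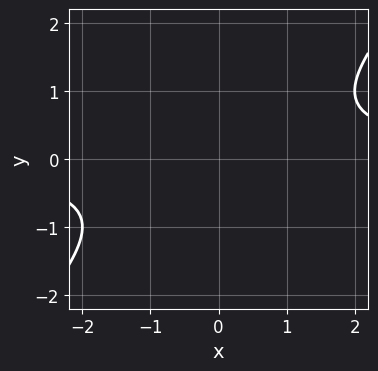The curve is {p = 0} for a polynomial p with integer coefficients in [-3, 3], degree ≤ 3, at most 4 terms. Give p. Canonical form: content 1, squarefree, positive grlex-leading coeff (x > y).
x*y - y^2 - 1

(a) The degree is 2 — the shape is more complex than any degree-1 curve.
(b) Observable constraints: no y-intercept at any integer in the box; it misses every integer gridline on the x-axis.
(c) Matching integer coefficients to the picture gives p.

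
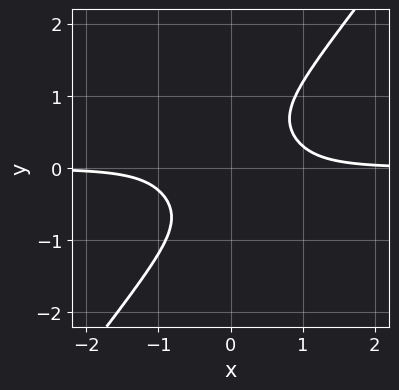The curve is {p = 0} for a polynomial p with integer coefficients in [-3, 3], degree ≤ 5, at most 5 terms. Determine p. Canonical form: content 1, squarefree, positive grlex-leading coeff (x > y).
First, the degree is 4 — a generic line meets the curve in up to 4 points.
Next, from the axis intercepts and sections: it misses every integer gridline on the y-axis; it misses every integer gridline on the x-axis.
Finally, together with the visible shape, these determine p as stated.

3*x^3*y + x^2*y^2 - 2*y^4 - 1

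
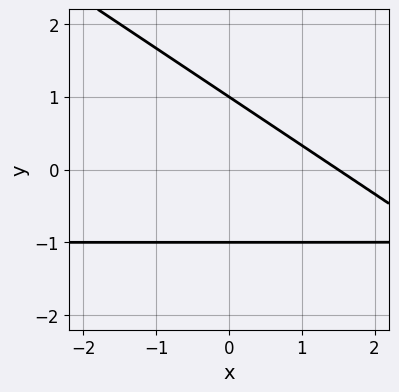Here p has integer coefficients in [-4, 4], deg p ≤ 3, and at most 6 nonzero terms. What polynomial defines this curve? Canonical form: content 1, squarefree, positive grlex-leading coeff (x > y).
2*x*y + 3*y^2 + 2*x - 3

1. deg p = 2.
2. From the visible intercepts: the y-axis gridline crossings are at y ∈ {-1, 1}.
3. Together with the visible shape, these determine p as stated.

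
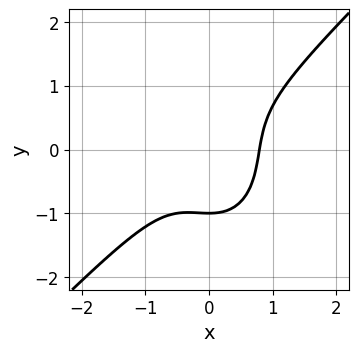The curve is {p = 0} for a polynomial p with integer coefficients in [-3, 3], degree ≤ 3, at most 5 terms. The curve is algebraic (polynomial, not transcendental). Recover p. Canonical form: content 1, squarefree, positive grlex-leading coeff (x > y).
2*x^3 - x^2*y - y^3 - 1

First, degree: a generic line meets the curve in up to 3 points, so deg p = 3.
Next, from the visible intercepts: it meets the y-axis at y = -1 (among the integer gridlines).
Finally, fitting integer coefficients to these (and the overall shape) gives p.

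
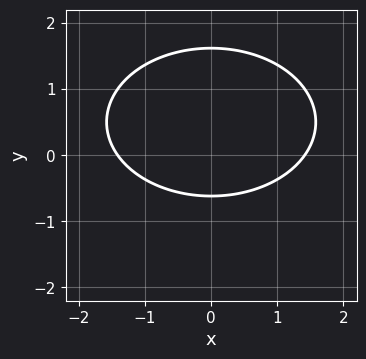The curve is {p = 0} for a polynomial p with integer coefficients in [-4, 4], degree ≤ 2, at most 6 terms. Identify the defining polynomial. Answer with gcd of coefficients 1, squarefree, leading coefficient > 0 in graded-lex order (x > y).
1. Degree: a generic line meets the curve in up to 2 points, so deg p = 2.
2. Symmetries: the x ↦ −x reflection is a symmetry, so x appears only in even powers.
3. Together with the visible shape, these determine p as stated.

x^2 + 2*y^2 - 2*y - 2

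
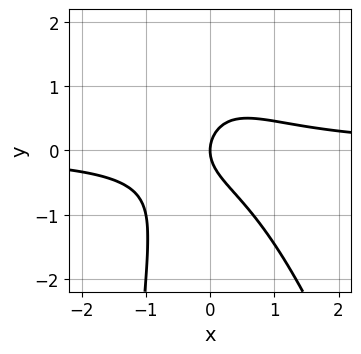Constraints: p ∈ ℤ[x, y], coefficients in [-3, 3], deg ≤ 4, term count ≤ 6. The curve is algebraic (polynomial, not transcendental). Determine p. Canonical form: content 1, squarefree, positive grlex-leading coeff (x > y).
(a) deg p = 3. The shape is more complex than any degree-2 curve.
(b) From the axis intercepts and sections: one x-axis crossing is at x = 0; one y-axis crossing is at y = 0.
(c) These observations pin down the coefficients.

3*x^2*y + x*y^2 + 2*y^2 - 2*x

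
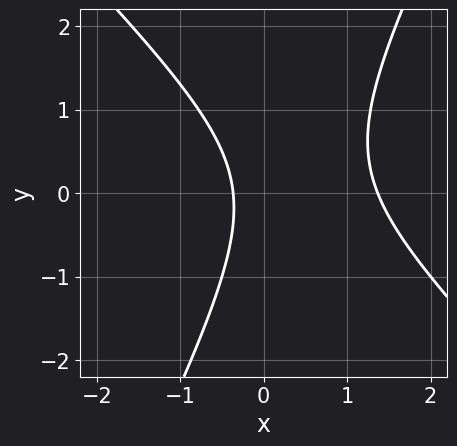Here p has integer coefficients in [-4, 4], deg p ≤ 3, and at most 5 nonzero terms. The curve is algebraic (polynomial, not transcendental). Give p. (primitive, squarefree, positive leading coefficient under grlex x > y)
2*x^2 + x*y - y^2 - 2*x - 1

(a) Degree: the shape is more complex than any degree-1 curve, so deg p = 2.
(b) Checking where it meets the axes: it misses every integer gridline on the y-axis.
(c) Fitting integer coefficients to these (and the overall shape) gives p.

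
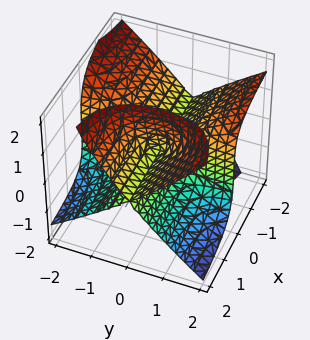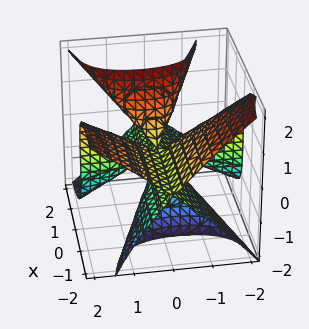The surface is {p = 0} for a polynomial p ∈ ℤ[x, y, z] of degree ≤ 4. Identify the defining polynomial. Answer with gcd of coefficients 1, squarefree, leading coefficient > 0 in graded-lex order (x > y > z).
First, deg p = 3. No degree-2 surface has this shape.
Next, from the visible intercepts: every point of the y-axis in the box is on the surface; it crosses the z-axis at the gridline z = 0.
Finally, solving for integer coefficients yields p as stated. Check: (-2, 0, 0) on the x-axis lies on the surface, and p(-2, 0, 0) = 0. ✓

3*x*y^2 - x*y*z - 3*x*z^2 + z^3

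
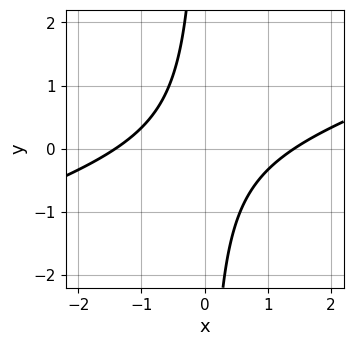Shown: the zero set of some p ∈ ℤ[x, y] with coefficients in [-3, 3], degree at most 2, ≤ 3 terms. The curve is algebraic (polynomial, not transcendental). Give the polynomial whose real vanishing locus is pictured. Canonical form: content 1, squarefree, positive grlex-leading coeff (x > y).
1. Degree: a generic line meets the curve in up to 2 points, so deg p = 2.
2. From the axis intercepts and sections: the curve avoids every integer y-axis point in the box.
3. Together with the visible shape, these determine p as stated.

x^2 - 3*x*y - 2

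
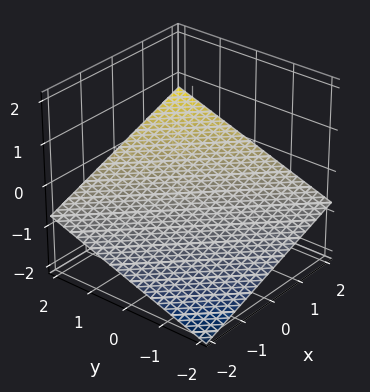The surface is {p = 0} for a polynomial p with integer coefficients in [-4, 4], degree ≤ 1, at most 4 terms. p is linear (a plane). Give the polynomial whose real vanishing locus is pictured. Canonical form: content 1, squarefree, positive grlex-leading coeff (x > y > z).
(a) deg p = 1. The surface is flat (a plane).
(b) Observable constraints: one x-axis crossing is at x = 2; it crosses the y-axis at the gridline y = 2.
(c) Together with the visible shape, these determine p as stated.

x + y - 3*z - 2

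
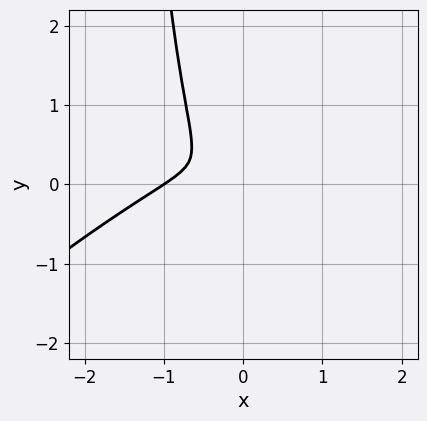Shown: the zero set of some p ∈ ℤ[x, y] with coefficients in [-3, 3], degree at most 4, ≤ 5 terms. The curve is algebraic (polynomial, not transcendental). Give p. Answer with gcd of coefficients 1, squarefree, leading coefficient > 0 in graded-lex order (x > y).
2*x^3 - 3*x^2*y + x*y^2 + 2*x^2 + 2*y^2

1. deg p = 3. No degree-2 curve has this shape.
2. Reading off the gridlines: it crosses the x-axis at the gridline x = -1.
3. Fitting integer coefficients to these (and the overall shape) gives p.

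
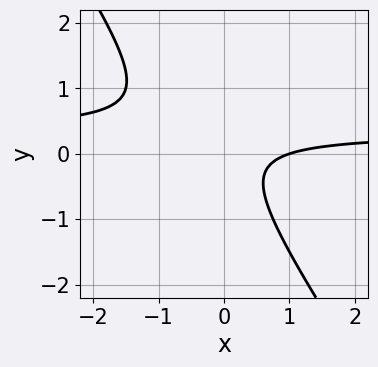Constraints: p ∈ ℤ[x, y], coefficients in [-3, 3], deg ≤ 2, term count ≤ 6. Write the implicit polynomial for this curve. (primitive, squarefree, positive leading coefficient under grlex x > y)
deg p = 2.
Against the integer gridlines: it misses every integer gridline on the y-axis; it crosses the x-axis at the gridline x = 1.
Matching integer coefficients to the picture gives p.

3*x*y + 2*y^2 - x + 1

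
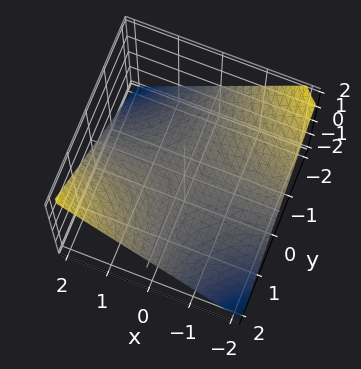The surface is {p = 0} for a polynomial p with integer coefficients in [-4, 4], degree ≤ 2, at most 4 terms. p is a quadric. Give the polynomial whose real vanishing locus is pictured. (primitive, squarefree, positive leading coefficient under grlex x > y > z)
x*y - 2*z

1. deg p = 2. A saddle surface; a quadric.
2. From the axis intercepts and sections: it meets the z-axis at z = 0 (among the integer gridlines); the visible y-axis segment lies entirely on the surface.
3. Assembling these constraints gives the stated polynomial. Check: (2, 0, 0) on the x-axis lies on the surface, and p(2, 0, 0) = 0. ✓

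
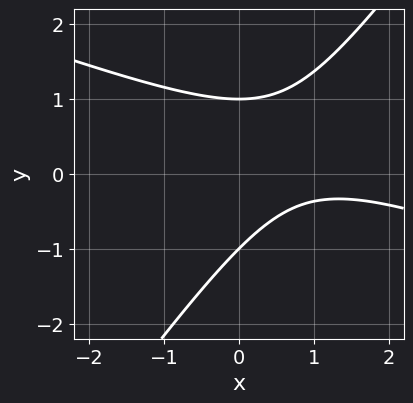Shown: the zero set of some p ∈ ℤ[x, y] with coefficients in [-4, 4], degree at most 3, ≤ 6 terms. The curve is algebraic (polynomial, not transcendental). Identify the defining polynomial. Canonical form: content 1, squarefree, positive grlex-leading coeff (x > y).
x^2 + 2*x*y - 2*y^2 - 2*x + 2

(a) Degree: no degree-1 curve has this shape, so deg p = 2.
(b) From the visible intercepts: the y-axis gridline crossings are at y ∈ {-1, 1}; no x-intercept at any integer in the box.
(c) Assembling these constraints gives the stated polynomial.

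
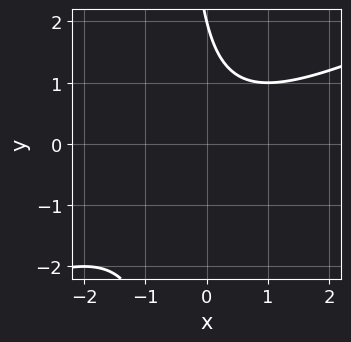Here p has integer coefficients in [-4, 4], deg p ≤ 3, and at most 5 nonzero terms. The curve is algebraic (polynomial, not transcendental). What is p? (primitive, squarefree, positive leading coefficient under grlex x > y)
The degree is 2 — no degree-1 curve has this shape.
Reading off the gridlines: the curve avoids every integer x-axis point in the box; one y-axis crossing is at y = 2.
Fitting integer coefficients to these (and the overall shape) gives p.

x^2 - 2*x*y - y + 2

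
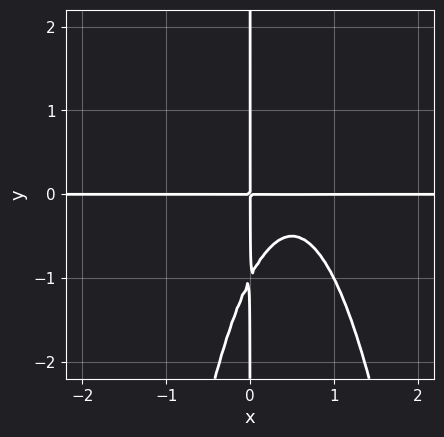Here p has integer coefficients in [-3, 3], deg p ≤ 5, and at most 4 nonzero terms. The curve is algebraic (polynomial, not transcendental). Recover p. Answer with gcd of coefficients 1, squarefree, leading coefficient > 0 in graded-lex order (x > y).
2*x^3*y - 2*x^2*y + x*y^2 + x*y

(a) The degree is 4 — the shape is more complex than any degree-3 curve.
(b) Observable constraints: the visible y-axis segment lies entirely on the curve; every point of the x-axis in the box is on the curve.
(c) These observations pin down the coefficients.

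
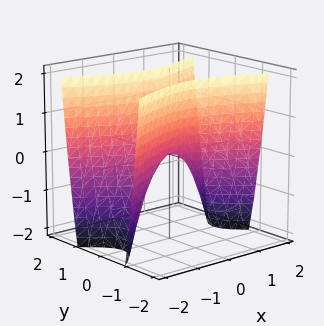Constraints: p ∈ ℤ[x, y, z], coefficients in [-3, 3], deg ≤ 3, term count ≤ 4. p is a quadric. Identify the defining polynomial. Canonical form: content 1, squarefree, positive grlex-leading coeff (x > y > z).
1. Degree: a hyperbolic paraboloid; a quadric, so deg p = 2.
2. Symmetries: it's symmetric under y → −y, forcing even powers of y; it's symmetric under x → −x, forcing even powers of x.
3. From the visible intercepts: one z-axis crossing is at z = 0; one x-axis crossing is at x = 0; it crosses the y-axis at the gridline y = 0.
4. Fitting integer coefficients to these (and the overall shape) gives p.

x^2 - 3*y^2 + z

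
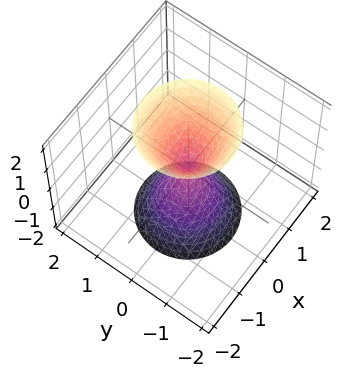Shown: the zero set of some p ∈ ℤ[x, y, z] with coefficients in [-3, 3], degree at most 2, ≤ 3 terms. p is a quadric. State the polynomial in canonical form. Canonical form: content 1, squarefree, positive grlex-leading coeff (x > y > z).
(a) I count 2 distinct pieces. Treating them together as one polynomial.
(b) Degree: two nappes meeting at a single point; a quadric, so deg p = 2.
(c) Symmetries: the surface is invariant under rotation about z: p = q(x² + y², z); the z ↦ −z reflection is a symmetry, so z appears only in even powers.
(d) Observable constraints: one y-axis crossing is at y = 0; it crosses the z-axis at the gridline z = 0; a circular section at z = -1 has radius between 0 and 1; it meets the x-axis at x = 0 (among the integer gridlines).
(e) These observations pin down the coefficients.

3*x^2 + 3*y^2 - z^2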